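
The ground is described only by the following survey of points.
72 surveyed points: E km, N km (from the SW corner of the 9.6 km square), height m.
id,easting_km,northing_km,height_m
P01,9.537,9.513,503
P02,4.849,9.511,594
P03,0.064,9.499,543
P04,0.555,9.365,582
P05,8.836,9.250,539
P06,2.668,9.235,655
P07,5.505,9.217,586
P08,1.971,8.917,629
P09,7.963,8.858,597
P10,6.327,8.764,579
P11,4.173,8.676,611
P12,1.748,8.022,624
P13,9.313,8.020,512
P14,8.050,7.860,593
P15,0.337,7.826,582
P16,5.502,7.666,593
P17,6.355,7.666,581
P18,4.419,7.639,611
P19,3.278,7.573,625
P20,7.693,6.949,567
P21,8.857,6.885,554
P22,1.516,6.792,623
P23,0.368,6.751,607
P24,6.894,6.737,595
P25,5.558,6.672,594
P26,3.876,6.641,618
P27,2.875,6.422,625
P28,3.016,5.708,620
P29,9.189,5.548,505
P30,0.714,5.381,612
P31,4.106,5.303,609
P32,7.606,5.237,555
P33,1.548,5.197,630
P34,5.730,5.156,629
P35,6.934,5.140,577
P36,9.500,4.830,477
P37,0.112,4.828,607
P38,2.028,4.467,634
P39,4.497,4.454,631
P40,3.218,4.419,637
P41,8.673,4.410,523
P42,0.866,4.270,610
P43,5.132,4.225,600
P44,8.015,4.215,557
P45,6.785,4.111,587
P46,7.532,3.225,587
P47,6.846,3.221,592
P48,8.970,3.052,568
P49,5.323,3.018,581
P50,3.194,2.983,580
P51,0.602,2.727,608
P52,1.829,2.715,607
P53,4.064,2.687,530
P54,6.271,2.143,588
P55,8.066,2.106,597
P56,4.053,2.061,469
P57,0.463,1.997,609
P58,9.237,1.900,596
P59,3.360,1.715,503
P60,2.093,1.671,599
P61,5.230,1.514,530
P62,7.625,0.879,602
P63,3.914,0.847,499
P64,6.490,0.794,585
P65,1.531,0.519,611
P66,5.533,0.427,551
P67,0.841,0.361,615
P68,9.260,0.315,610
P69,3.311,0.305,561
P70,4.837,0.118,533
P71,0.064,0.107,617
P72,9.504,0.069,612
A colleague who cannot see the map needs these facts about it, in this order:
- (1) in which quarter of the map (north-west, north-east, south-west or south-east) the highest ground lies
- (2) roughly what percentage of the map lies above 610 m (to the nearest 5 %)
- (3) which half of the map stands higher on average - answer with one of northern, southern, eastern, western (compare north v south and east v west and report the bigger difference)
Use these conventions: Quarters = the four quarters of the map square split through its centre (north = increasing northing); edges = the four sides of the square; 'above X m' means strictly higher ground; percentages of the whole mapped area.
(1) The highest ground is in the north-west quarter.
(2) About 30 % of the map lies above 610 m.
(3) On average the western half of the map is the higher ground.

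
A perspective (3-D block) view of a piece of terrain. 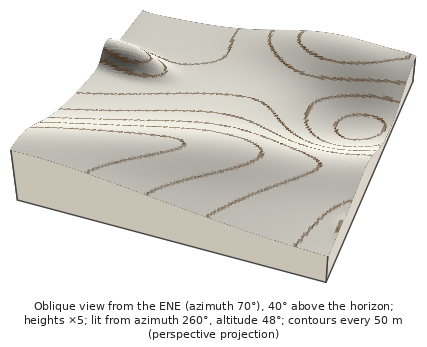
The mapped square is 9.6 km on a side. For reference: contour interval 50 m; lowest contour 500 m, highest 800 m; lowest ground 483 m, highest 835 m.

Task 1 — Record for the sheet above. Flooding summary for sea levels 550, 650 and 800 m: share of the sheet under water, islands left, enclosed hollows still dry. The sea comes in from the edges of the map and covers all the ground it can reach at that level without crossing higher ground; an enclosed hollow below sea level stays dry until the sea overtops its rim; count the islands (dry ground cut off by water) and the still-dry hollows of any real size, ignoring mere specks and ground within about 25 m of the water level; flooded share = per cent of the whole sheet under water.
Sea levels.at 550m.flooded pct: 15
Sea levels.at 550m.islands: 0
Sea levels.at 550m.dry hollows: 0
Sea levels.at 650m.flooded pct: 54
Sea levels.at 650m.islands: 0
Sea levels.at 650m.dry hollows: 0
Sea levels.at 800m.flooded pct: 93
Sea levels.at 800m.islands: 0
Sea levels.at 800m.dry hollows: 0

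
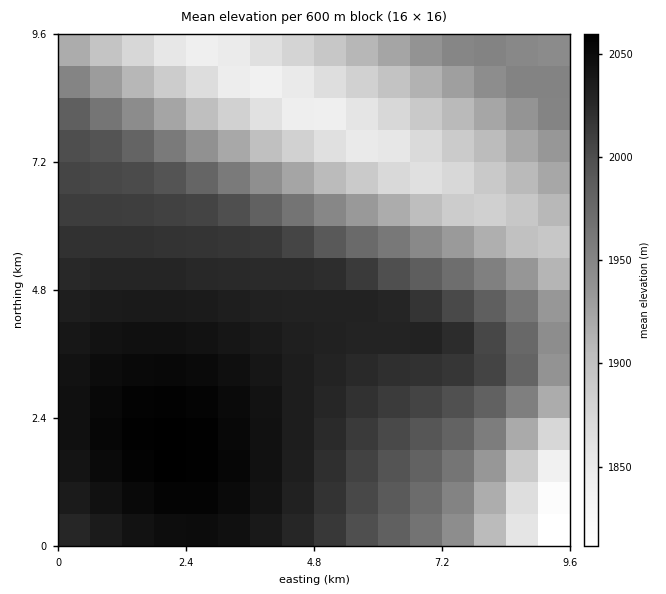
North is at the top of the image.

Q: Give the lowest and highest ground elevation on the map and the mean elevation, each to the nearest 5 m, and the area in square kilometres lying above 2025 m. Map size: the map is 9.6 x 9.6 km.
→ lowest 1795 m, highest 2060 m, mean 1975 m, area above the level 28.7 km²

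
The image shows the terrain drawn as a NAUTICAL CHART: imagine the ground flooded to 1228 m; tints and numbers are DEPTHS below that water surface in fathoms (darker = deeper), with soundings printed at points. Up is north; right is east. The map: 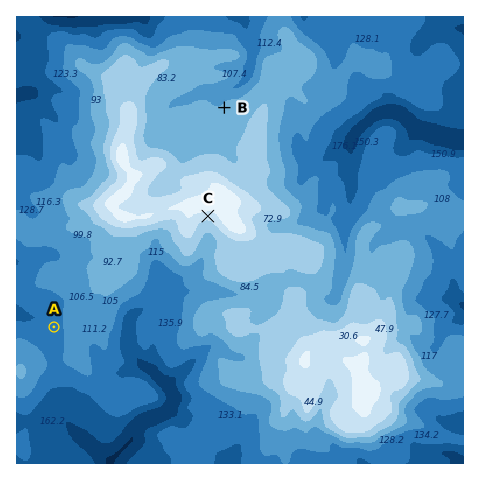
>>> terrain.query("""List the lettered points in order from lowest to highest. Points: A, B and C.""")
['A', 'B', 'C']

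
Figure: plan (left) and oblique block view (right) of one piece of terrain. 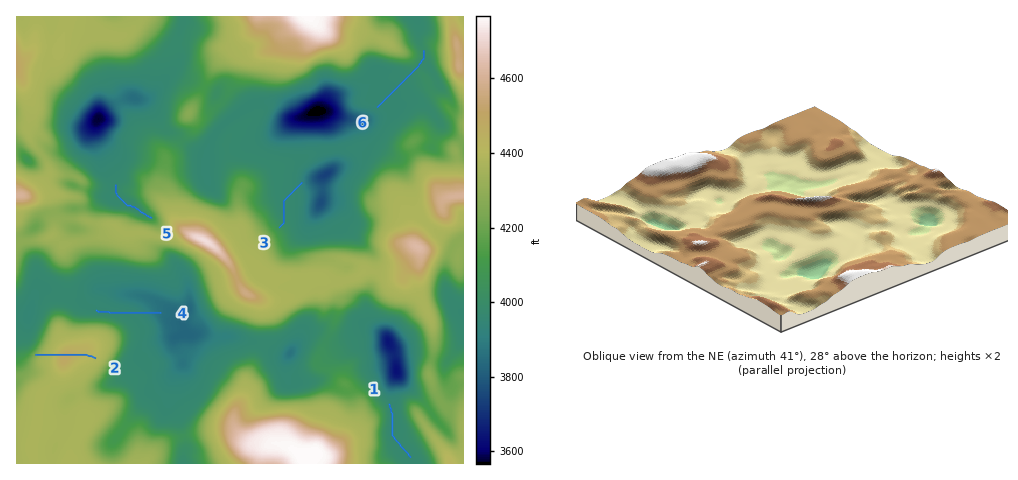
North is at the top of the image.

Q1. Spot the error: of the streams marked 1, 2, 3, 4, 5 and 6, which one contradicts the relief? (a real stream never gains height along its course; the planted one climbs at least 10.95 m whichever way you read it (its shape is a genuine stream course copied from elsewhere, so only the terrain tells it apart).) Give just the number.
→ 2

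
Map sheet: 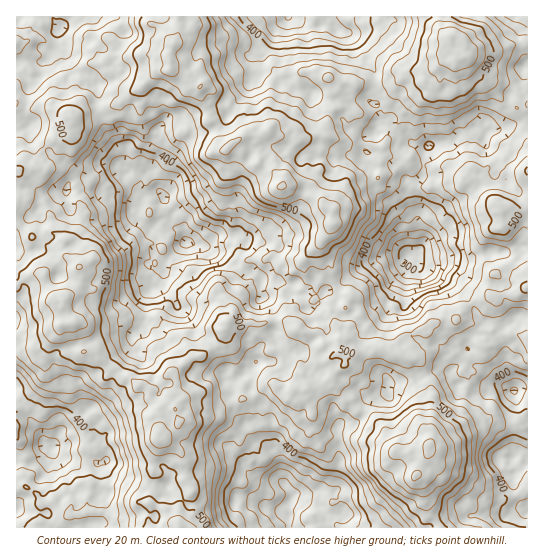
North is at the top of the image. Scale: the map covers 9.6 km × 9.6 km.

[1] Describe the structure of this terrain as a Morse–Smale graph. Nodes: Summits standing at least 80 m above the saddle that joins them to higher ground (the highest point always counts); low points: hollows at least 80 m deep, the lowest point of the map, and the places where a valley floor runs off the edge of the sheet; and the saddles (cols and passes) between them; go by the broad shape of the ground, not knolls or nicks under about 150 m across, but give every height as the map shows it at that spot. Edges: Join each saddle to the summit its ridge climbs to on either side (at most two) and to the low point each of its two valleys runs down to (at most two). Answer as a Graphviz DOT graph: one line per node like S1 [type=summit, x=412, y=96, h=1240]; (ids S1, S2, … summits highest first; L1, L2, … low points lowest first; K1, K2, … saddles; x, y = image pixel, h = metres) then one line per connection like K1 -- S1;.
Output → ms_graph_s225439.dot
graph terrain {
  S1 [type=summit, x=429, y=446, h=586];
  S2 [type=summit, x=281, y=187, h=562];
  S3 [type=summit, x=463, y=57, h=559];
  S4 [type=summit, x=74, y=323, h=557];
  L1 [type=low, x=407, y=257, h=283];
  L2 [type=low, x=291, y=499, h=308];
  L3 [type=low, x=185, y=242, h=312];
  L4 [type=low, x=287, y=18, h=317];
  L5 [type=low, x=51, y=449, h=327];
  L6 [type=low, x=514, y=390, h=357];
  K1 [type=saddle, x=183, y=501, h=500];
  K2 [type=saddle, x=365, y=351, h=486];
  K3 [type=saddle, x=275, y=321, h=472];
  K4 [type=saddle, x=98, y=113, h=471];
  K5 [type=saddle, x=421, y=375, h=469];
  K6 [type=saddle, x=338, y=287, h=463];
  K7 [type=saddle, x=471, y=303, h=462];
  K8 [type=saddle, x=374, y=82, h=451];
  K9 [type=saddle, x=423, y=166, h=420];
  K1 -- S4;
  K1 -- L2;
  K1 -- L5;
  K2 -- S2;
  K2 -- L1;
  K2 -- L2;
  K3 -- S2;
  K3 -- S4;
  K3 -- L2;
  K3 -- L3;
  K4 -- S2;
  K4 -- S4;
  K4 -- L3;
  K5 -- S1;
  K5 -- S2;
  K5 -- L2;
  K5 -- L6;
  K6 -- S2;
  K6 -- L1;
  K6 -- L3;
  K7 -- S1;
  K7 -- S2;
  K7 -- L1;
  K7 -- L6;
  K8 -- S2;
  K8 -- S3;
  K8 -- L1;
  K8 -- L4;
  K9 -- S1;
  K9 -- S2;
  K9 -- L1;
}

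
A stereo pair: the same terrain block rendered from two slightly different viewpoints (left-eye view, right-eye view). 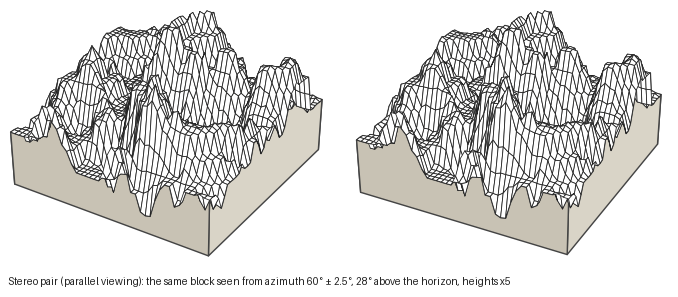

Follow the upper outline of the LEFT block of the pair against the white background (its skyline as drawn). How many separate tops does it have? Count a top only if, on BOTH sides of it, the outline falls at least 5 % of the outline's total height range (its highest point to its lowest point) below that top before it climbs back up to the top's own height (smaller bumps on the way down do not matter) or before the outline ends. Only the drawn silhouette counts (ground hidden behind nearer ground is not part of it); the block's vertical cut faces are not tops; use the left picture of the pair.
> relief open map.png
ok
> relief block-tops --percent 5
4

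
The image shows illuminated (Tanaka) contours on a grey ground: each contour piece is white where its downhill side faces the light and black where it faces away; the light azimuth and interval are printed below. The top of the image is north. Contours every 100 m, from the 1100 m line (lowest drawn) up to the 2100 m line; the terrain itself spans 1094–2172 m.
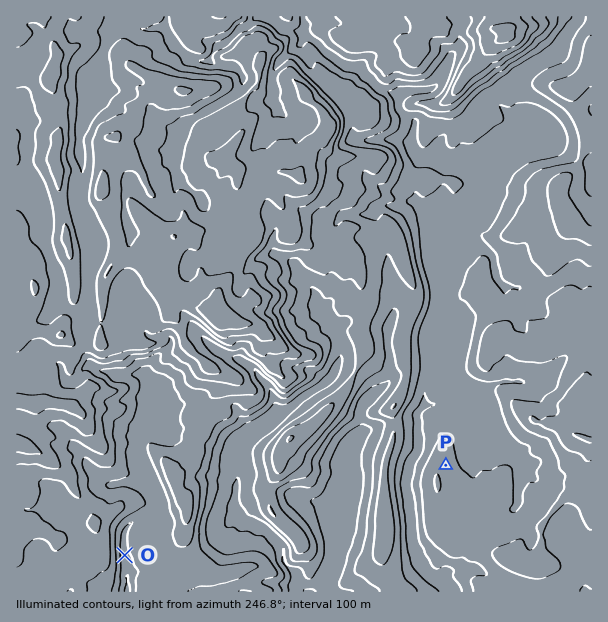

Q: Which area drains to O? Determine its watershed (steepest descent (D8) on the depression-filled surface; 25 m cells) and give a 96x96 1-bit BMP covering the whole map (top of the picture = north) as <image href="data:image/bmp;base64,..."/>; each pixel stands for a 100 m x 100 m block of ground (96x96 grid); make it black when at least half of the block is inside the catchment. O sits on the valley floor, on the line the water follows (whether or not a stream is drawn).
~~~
<image width="96" height="96" href="data:image/bmp;base64,Qk2+BAAAAAAAAD4AAAAoAAAAYAAAAGAAAAABAAEAAAAAAIAEAAATCwAAEwsAAAIAAAAAAAAA////AAAAAAAAAAAAAAAAAAAAAAAAAAAAAAAAAAAAAAAAAAAAAAAAAAAAAAAAAAAAAAAAAAAAAAAAAAAAAAAAAAAAAAAAAAAAAAAAAAAAAAAAAeAAAAAAAAAAAAAAA/PAAAAAAAAAAAAAB//gAAAAAAAAAAAAB//wAAAAAAAAAAAAB//wAAAAAAAAAAAAB//wAAAAAAAAAAAAB//4AAAAAAAAAAAAD//4AAAAAAAAAAAAH//wAAAAAAAAAAAAH//wAAAAAAAAAAAAP//gAAAAAAAAAAAAP//gAAAAAAAAAAAAf//AAAAAAAAAAAAAf//AAAAAAAAAAAAA///AAAAAAAAAAAAD///wAAAAAAAAAAAH///4AAAAAAAAAAAf///8AAAAAAAAAAD////8AAAAAAAAAAD////8AAAAAAAAAAD////+AAAAAAAAAAD////+AAAAAAAAAAD////+AAAAAAAAAAD/////AAAAAAAAAAD/////AAAAAAAAAAD/////gAAAAAAAAAD/////gAAAAAAAAAD/////wAAAAAAAAAD/////wAAAAAAAAAD/////wAAAAAAAAAD/////wAAAAAAAAAD/////AAAAAAAAAAD////+AAAAAAAAAAD////8AAAAAAAAAAD////4AAAAAAAAAAD/g//wAAAAAAAAAAB/A//wAAAAAAAAAAAQA//gAAAAAAAAAAAAA//gAAAAAAAAAAAAA//gAAAAAAAAAAAAA//AAAAAAAAAAAAAA/+AAAAAAAAAAAAAA/+AAAAAAAAAAAAAA/8AAAAAAAAAAAAAA/8AAAAAAAAAAAAAA/4AAAAAAAAAAAAAAfwAAAAAAAAAAAAAAfwAAAAAAAAAAAAAAPgAAAAAAAAAAAAAAAAAAAAAAAAAAAAAAAAAAAAAAAAAAAAAAAAAAAAAAAAAAAAAAAAAAAAAAAAAAAAAAAAAAAAAAAAAAAAAAAAAAAAAAAAAAAAAAAAAAAAAAAAAAAAAAAAAAAAAAAAAAAAAAAAAAAAAAAAAAAAAAAAAAAAAAAAAAAAAAAAAAAAAAAAAAAAAAAAAAAAAAAAAAAAAAAAAAAAAAAAAAAAAAAAAAAAAAAAAAAAAAAAAAAAAAAAAAAAAAAAAAAAAAAAAAAAAAAAAAAAAAAAAAAAAAAAAAAAAAAAAAAAAAAAAAAAAAAAAAAAAAAAAAAAAAAAAAAAAAAAAAAAAAAAAAAAAAAAAAAAAAAAAAAAAAAAAAAAAAAAAAAAAAAAAAAAAAAAAAAAAAAAAAAAAAAAAAAAAAAAAAAAAAAAAAAAAAAAAAAAAAAAAAAAAAAAAAAAAAAAAAAAAAAAAAAAAAAAAAAAAAAAAAAAAAAAAAAAAAAAAAAAAAAAAAAAAAAAAAAAAAAAAAAAAAAAAAAAAAAAAAAAAAAAAAAAAAAAAAAAAAAAAAAAAAAAAAAAAAAAAAAAAAAAAAAAAAAAAAAAAAAAAAAAAAAAAAAAAAAAAAAAAAAAAAAAAAAAAAAAAAAAAAAAAAAAAAAAAAAAAAAAAAAAAAAA="/>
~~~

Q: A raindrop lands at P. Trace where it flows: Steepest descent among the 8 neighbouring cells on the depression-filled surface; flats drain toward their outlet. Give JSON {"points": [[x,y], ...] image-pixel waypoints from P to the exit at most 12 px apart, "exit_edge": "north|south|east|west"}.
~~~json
{"points": [[446, 465], [458, 464], [470, 452], [470, 440], [470, 428], [468, 416], [465, 404], [453, 401], [441, 402], [429, 405], [417, 413], [417, 425], [419, 437], [419, 449], [411, 461], [408, 473], [407, 485], [408, 497], [410, 509], [411, 521], [411, 533], [414, 545], [417, 557], [426, 569], [435, 579], [447, 587], [450, 591]], "exit_edge": "south"}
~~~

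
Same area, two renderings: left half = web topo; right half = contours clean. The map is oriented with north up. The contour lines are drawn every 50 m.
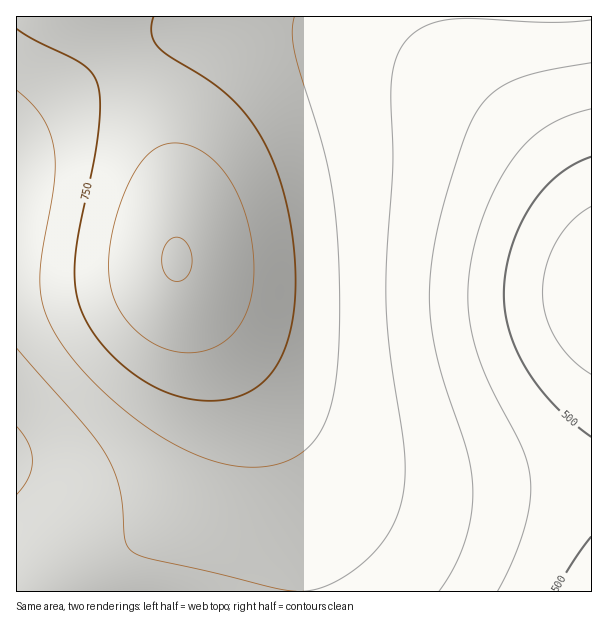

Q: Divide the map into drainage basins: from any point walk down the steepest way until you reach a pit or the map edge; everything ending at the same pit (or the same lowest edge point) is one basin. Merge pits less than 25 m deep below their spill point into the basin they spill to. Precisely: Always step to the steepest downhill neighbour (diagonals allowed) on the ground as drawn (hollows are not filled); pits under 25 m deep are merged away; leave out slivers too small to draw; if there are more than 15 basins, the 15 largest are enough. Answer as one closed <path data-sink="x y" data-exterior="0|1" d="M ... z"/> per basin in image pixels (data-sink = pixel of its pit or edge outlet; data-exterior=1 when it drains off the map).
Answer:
<path data-sink="591 291" data-exterior="1" d="M591 16l-574 0-1 266 38 1 68-6 40-7 14-8 8 22 15 22 75 98 38 41 29 21 30 14 40 7 63 0 117-6z"/><path data-sink="17 459" data-exterior="1" d="M176 262l-14 8-40 7-44 5-62 2 1 308 283-1-2-37-4-33-11-48-11-33-31-65-57-90z"/><path data-sink="591 591" data-exterior="1" d="M200 307l0 5 47 74 25 54 18 64 8 50 2 38 292-1-1-110-117 6-63 0-22-3-30-9-18-9-20-14-29-27-42-51z"/>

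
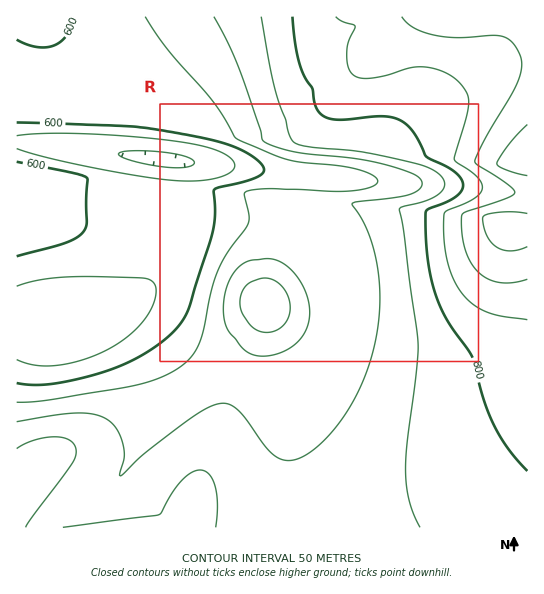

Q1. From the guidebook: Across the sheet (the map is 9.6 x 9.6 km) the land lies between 490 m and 990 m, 710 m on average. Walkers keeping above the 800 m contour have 17.1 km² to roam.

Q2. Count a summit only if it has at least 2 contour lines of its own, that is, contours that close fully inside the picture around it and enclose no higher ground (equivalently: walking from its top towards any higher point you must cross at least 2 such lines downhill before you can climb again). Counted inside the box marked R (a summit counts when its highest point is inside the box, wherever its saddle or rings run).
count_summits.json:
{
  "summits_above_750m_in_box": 1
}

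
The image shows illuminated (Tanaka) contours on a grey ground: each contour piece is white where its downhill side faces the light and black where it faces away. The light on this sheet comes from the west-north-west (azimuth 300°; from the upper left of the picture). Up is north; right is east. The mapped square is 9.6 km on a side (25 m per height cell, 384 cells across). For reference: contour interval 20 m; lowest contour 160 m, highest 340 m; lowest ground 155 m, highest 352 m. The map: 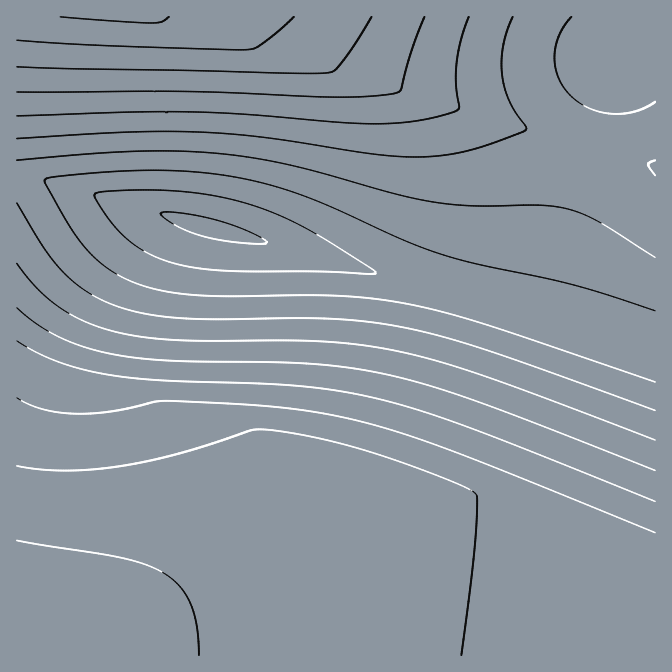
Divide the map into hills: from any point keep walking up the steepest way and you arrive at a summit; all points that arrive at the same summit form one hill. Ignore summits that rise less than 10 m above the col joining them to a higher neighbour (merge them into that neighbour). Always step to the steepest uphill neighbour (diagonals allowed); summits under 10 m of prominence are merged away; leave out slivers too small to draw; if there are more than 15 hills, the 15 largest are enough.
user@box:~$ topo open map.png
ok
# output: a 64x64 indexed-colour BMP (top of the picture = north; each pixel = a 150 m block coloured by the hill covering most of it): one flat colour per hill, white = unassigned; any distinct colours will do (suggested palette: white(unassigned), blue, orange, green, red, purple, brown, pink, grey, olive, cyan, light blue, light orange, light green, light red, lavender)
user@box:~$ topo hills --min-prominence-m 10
<image width="64" height="64" href="data:image/bmp;base64,Qk12CAAAAAAAAHYAAAAoAAAAQAAAAEAAAAABAAQAAAAAAAAIAAATCwAAEwsAABAAAAAAAAAA////ALR3HwAOf/8ALKAsACgn1gC9Z5QAS1aMAMJ34wB/f38AIr28AM++FwDox64AeLv/AIrfmACWmP8A1bDFABERERERERERERERERERERERERERERERERERERERERERERERERERERERERERERERERERERERERERERERERERERERERERERERERERERERERERERERERERERERERERERERERERERERERERERERERERERERERERERERERERERERERERERERERERERERERERERERERERERERERERERERERERERERERERERERERERERERERERERERERERERERERERERERERERERERERERERERERERERERERERERERERERERERERERERERERERERERERERERERERERERERERERERERERERERERERERERERERERERERERERERERERERERERERERERERERERERERERERERERERERERERERERERERERERERERERERERERERERERERERERERERERERERERERERERERERERERERERERERERERERERERERERERERERERERERERERERERERERERERERERERERERERERERERERERERERERERERERERERERERERERERERERERERERERERERERERERERERERERERERERERERERERERERERERERERERERERERERERERERERERERERERERERERERERERERERERERERERERERERERERERERERERERERERERERERERERERERERERERERERERERERERERERERERERERERERERERERERERERERERERERERERERERERERERERERERERERERERERERERERERERERERERERERERERERERERERERERERERERERERERERERERERERERERERERERERERERERERERERERERERERERERERERERERERERERERERERERERERERERERERERERERERERERERERERERERERERERERERERERERERERERERERERERERERERERERERERERERERERERERERERERERERERERERERERERERERERERERERERERERERERERERERERERERERERERERERERERERERERERERERERERERERERERERERERERERERERERERERERERERERERERERERERERERERERERERERERERERERERERERERERERERERERERERERERERERERERERERERERERERERERERERERERERERERERERERERERERERERERERERERERERERERERERERERERERERERERERERERERERERERERERERERERERERERERERERERERERERERERERERESERERERERERERERERERERERERERERERERERERERERIiIRERERERERERERERERERERERERERERERERERERIiIiIhEREREREREREREREREREREREREREREREREREiIiIiIiEREREREREREREREREREREREREREREREREiIiIiIiIiIRERERERERERERERERERERERERERERESIiIiIiIiIiIhERERERERERERERERERERERERERESIiIiIiIiIiIiIiERERERERERERERERERERERERERIiIiIiIiIiIiIiIiIRERERERERERERERERERERERIiIiIiIiIiIiIiIiIiIhEREREREREREREREREREREiIiIiIiIiIiIiIiIiIiIiEREREREREREREREREREiIiIiIiIiIiIiIiIiIiIiIiIRERERERERERERERESIiIiIiIiIiIiIiIiIiIiIiIiIhERERERERERERESIiIiIiIiIiIiIiIiIiIiIiIiIiIiERERERERERESIiIiIiIiIiIiIiIiIiIiIiIiIiIiIiIRERERERERIiIiIiIiIiIiIiIiIiIiIiIiIiIiIiIiIhERERERIiIiIiIiIiIiIiIiIiIiIiIiIiIiIiIiIiIiERERIiIiIiIiIiIiIiIiIiIiIiIiIiIiIiIiIiIiIiIREiIiIiIiIiIiIiIiIiIiIiIiIiIiIiIiIiIiIiIiIiIiIiIiIiIiIiIiIiIiIiIiIiIiIiIiIiIiIiIiIiIiIiIiIiIiIiIiIiIiIiIiIiIiIiIiIiIiIiIiIiIiIiIiIiIiIiIiIiIiIiIiIiIiIiIiIiIiIiIiIiIiIiIiIiIiIiIiIiIiIiIiIiIiIiIiIiIiIiIiIiIiIiIiIiIiIiIiIiIiIiIiIiIiIiIiIiIiIiIiIiIiIiIiIiIiIiIiIiIiIiIiIiIiIiIiIiIiIiIiIiIiIiIiIiIiIiIiIiIiIiIiIiIiIiIiIiIiIiIiIiIiIiIiIiIiIiIiIiIiIiIiIiIiIiIiIiIiIiIiIiIiIiIiIiIiIiIiIiIiIiIiIiIiIiIiIiIiIiIiIiIiIiIiIiIiIiIiIiIiIiIiIiIiIiIiIiIiIiIiIiIiIiIiIiIiIiIiIiIiIiIiIiIiIiIiIiIiIiIiIiIiIiIiIiIiIiIiIiIiIiIiIiIiIiIiIiIiIiIiIiIiIiIiIiIiIiIiIiIiIiIiIiIiIiIiIiIiIiIiIiIiIiIiIiIiIiIiIiIiIiIiIiIiIiIiIiIiIiIiIiIiIiIiIiIiIiIiIiIiIiIiIiIiIiIiIiIiIiIiIiIiIiIiIiIiIiIiIiIiIiIiIiIiIiIiIiIiIiIiIiIiIiIiIiIiIiIiIiIiIiIiIiIiIiIiIiIiIiIiIiIi"/>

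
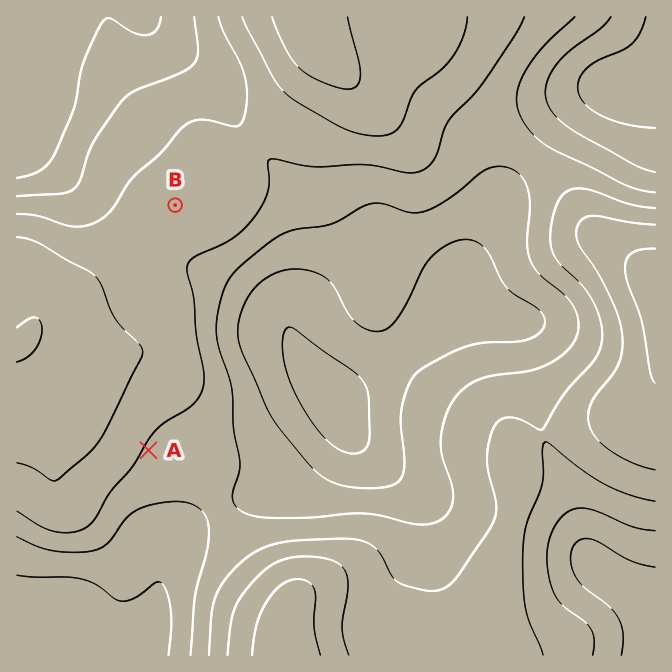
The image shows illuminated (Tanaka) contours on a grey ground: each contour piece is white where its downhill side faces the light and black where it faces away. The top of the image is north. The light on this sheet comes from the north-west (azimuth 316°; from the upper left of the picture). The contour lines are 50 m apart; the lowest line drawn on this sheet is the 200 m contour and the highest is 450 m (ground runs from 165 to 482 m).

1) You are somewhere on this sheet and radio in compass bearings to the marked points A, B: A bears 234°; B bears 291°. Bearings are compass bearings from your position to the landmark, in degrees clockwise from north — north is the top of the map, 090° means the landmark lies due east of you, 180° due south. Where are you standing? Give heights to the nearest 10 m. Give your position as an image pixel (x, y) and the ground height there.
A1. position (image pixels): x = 378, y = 283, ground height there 270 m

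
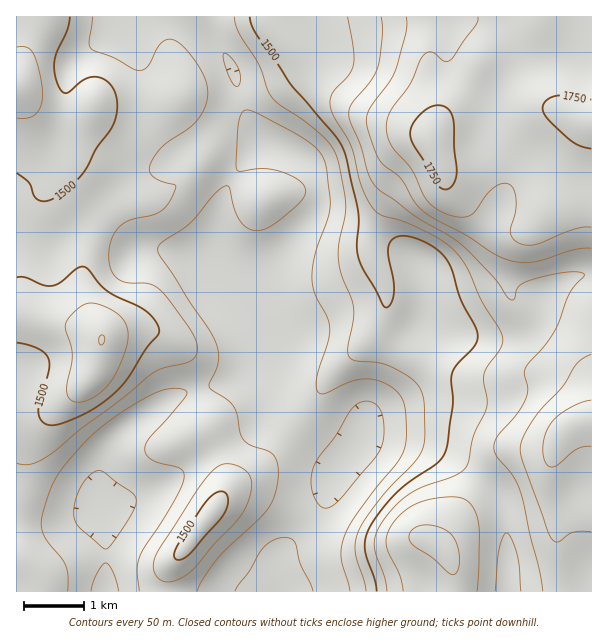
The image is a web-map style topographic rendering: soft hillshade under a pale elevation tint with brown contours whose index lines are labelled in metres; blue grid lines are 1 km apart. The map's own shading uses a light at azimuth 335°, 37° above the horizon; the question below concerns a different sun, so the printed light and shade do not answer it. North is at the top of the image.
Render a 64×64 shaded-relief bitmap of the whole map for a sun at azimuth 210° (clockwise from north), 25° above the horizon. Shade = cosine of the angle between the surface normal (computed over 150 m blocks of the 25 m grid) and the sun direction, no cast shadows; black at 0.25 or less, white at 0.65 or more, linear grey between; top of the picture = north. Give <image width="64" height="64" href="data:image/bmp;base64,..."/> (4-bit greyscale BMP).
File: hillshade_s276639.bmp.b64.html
<image width="64" height="64" href="data:image/bmp;base64,Qk12CAAAAAAAAHYAAAAoAAAAQAAAAEAAAAABAAQAAAAAAAAIAAATCwAAEwsAABAAAAAAAAAAAAAAABEREQAiIiIAMzMzAERERABVVVUAZmZmAHd3dwCIiIgAmZmZAKqqqgC7u7sAzMzMAN3d3QDu7u4A////AHd2VEVniZqqmYdmZndmZ3iIiZq8y5iImYZERWiZmHdmd2VERWeJmqqqmHZnd2ZneIiJm83bqImZdkRFaJmZd2d2VENFZ4iZmqqod3d3ZmeIiImr3dypmZl1Q0VomqmHd2VDM0VWeIiImZh3d3dmd4iIiKvd3KqqmGVDRXiqqYd3VDIjRFZ3d3Z3iHeIh3d3iHd4m8zLqpmHVDNFeauph3hEMjNFVmdmZmZneIiId3iHdmeJqqqZh2ZUREV5q6l3iFQzNEVmZmZmVWZ4iIiIiId2Z3iIiHdmVURERXmrqHeIVURFVmZmZmZmZneIiIiId2ZmZmZWVVVERDNFebuYd4hmVVVmZmdmZmZmZ3d3d3d2ZmZmVEREQ0RDM0V5u5h3d2ZlVWZnd3d3ZmZmZVZmdmZmZmZUQzMzMzMzRYq7mHd3dmVWZnd3d3d3ZlVUVVZmVVVmZlVDIiIiIzNGm8uod3d2ZmZmd3eIiId2VUREVVVVVmZmZUMiESIjNGisy6h3d3d2Znd3eImZmIdlQzNEVVVmZmZlVDIiIjRWebzLqHd3d3d3d3eImaqZmHZDMzRFVWZmZmZVRDM0RWeazLqYd3iIiId3d4iZmZmZh1MiM0VWZnZmZmZVVVVneKq7qZh3iIiIiId3iIiImZmHZDI0RWZ3d2ZmZ3d2d3eJmZmZiHeIiZmYiIiHd3d4iIdkMzRVZnd3Zmd3iIiIiIiIeIiHd4iImZmZiId2Zmd3dlRERVZnd3dmd3iZmYiId3Zmd3d3iIiJmaqZmHZmZmZlVERWZmd3d2Z3iJmZiId3ZlZmZmd3eIiaq6qZiHZmZVRERVZmZ3d3d3eJmZmId3dmZmZVVWZ3eJq7uqqZh3ZlRDNFVmZnd3d3iJqqmYiIh3d2ZlRERHd4mquqmZmYh2ZUM0VWZmd4iIiZq7qpiIiIiId2ZUREZ3eJmZmImZmYh2VERVZmZ3iImau8y6mYiIiIiIdmVUR3d4iIh3d4iZmZhlVVZmZneImavMzLqYiIiIiIh3dmVXd3iIh3ZmeJqqmHZVZmZmd3iaq8y7qYd3d3d3d3d3Zmd4iIiHdmZnmamHZVVmZmd3d4mqu6mHdmZmZmZmZndmaImZmYh2VWeJmGVERWZmZ3d3iJmZmHZVVVVmZmZmZmZpmaqpiHZUVnh2QyNFZmZ3d3eIiIh3ZVVmZnd3d2ZmZmmZmZmHZDNGZlMhI0VmZ3d3iIiIiHZVVneIiZmHdmZmaIiIh3ZDIkVUMQEjVmZnd4iJiIiHdlVniJmquph3Z3Znd2ZmZDERNEMQATRWZnd3iJmZiIh2ZneJmru6l3Z3d3ZlVVVTEAEjMhASRWZmd3iJmZmYiHZWeImru7mHZnd3ZVRFVUIAASIhESNWZmd3eImZmZmYdVZ4iau7qHZmd3ZlREVVQgABIiESNFZmd3d4iJmZqphlVniJq7qYdnd3dlVVVVVDERIzIiNFZmd3d3eIiZmql1RGeImrupiImYh2ZVVVZUMiIzMyM1Zmd3d3d4iImqqXVEZ4mrzLqqqqqYh2VWZlVDNERDNFVmd3d3d3d4iaqYZEV4m83dzMzLuqqZZmZmZURFVlVVZnd3iIh3d3eJmZdVV4rN7+3MzLu6qrtmZmZlVVZ3d3d3d3iJmId3d4iZh2Z5ve//7buqqpqqu3d3dmZVZ4iIiIh3eJmZiHd3eIiHeKzv///bqZiIiZmqd3d3ZmZniZmYiHeJmqmIh3d4iJmazv///rmHd3eIiJl3d3d2ZmeImYiHd4mamYiId3iZqrzf///rmHd3d3d3iHd3d3dmZ3iHd3d3iZmYh3d3iJu8zN7//bl3d3d3d3d3d3d3d2ZmZmZnd3eIiHdmZ3eJvNzLze7bl3d3d3dmZnd3d3d3dmZmZmZ3d3h3ZVVVZ4rN3Lu83Ll2Znd3d2Zmd3d3d3d3ZmZlZmd3d3ZUQ0RWi83cu7zMqHZmd3d3Z3d3d3d3d3ZmZmZmZmd2ZUQzNFeb3dy7zcuXZVZnd3d3d3d3d3d3ZmZmZmZmZmZlRDRFaKzdzLzNyoZUVWd3d3eIiId3d3dmZmZndmZmVVVUVWeKze7cvMy6hlRVZnd3iIiZiHd3d3dmZnd3dmVVVVZnibzv/ty7u6h2VFVmd4iJmZmId3d4d3ZmZ3d3ZVVWZ4mrzv/+y6qph2VVVmd4iJmZmZiHd4iHZmZniIdmVVZ4q83e/+26mYh2ZVVWZ3iJmZmImXZniIdlVneIh3ZVZ4q8zd7typiIdmZVRFZneIiYh3aYdVZ4dlVWd4iHZlVnm8zMzLqYd3ZmZVREVmd3iId2VIdURXdlREVnd3ZlVWebzLu6mHZmZmZVRERWZ3d3ZlRDdkM1ZlMzRWZ3ZlRFaJq7qph2VVVVZmVERWZ3dmZVQzNUMjRUMiJFZmZlQzRomqqZh2ZVVmZmZVRWZ3dmZVRDREMiNEQiI0VmZlQzNXmrupiHZmZmZ3d2VVZ3dmZlVURFMzNFVDI0VmZmUzNGiru6mHdnd3d3d3ZVZ3dmZmZmVVVERFVVREVWZ2VDM1erzLqHd3d4iIiHdlZndmZmd3ZmZlVVZmVVVmZ2ZUQ0abzcqYdnd4iIiId2VmZmVmd4d2ZmZmZmZmZmZ3ZlVEV6zMuYdmd3iIiIh3ZmZmZWZ4h3ZmZmZmVVZmZ3d2ZVVoq8uYd2Z3iIiIiId2ZmZmZniHdmZnd2ZVVWZnd3ZmZniruph2ZneIiIiIiHZmdmZneIdmZm"/>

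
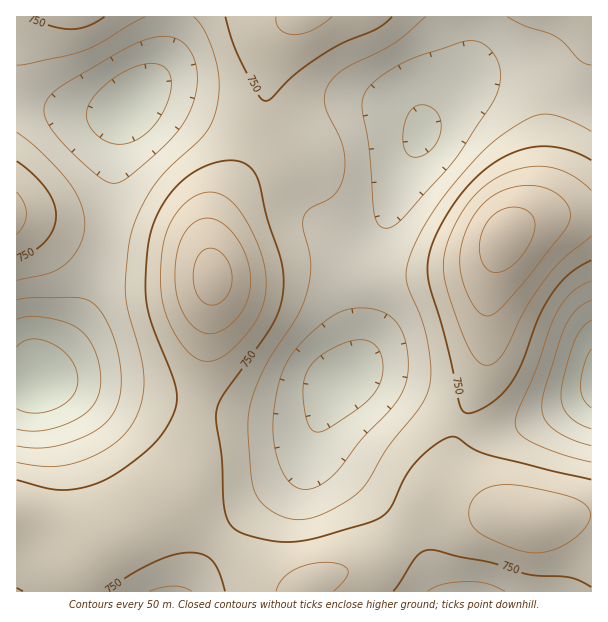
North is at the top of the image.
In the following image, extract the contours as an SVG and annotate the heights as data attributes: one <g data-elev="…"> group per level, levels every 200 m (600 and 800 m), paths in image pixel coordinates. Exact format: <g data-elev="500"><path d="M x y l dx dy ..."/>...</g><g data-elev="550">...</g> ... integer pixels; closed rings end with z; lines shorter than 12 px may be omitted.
<g data-elev="600"><path d="M314 431l-4-3-3-6-4-24 1-17 5-13 12-13 21-11 17-4 7 0 6 3 8 9 3 13-2 15-6 12-13 14-30 20-11 6z"/><path d="M591 429l-13-6-9-7-6-9-2-12 3-20 10-33 7-13 10-9"/><path d="M17 319l12-3 16 1 20 5 14 7 9 9 6 12 5 15 2 15-2 12-4 10-7 9-10 7-16 8-17 4-15 1-13-2"/><path d="M411 157l-5-5-3-8 0-10 2-12 3-8 5-6 6-3 7 0 8 4 5 7 2 9-1 10-5 10-7 8-9 4z"/><path d="M117 144l-15-5-11-11-5-12 1-6 3-8 7-9 9-9 22-14 21-6 7 0 7 2 7 8 1 12-3 15-7 15-9 12-11 9-12 6z"/></g><g data-elev="800"><path d="M334 591l12-13 2-8-2-3-6-3-14-2-17 2-16 7-11 8-6 12"/><path d="M527 552l12 1 12-2 12-5 11-7 10-9 5-9 1-8-2-6-7-6-12-5-50-11-24 1-9 2-7 5-7 8-3 9 1 9 4 9 7 6 12 6 22 9z"/><path d="M201 360l9 1 9-3 11-7 12-11 10-13 8-13 4-12 2-14 0-15-3-15-6-16-9-19-9-14-9-9-9-6-9-2-9 1-9 4-9 7-9 9-6 11-5 12-4 27 0 31 7 26 7 13 8 13 9 10z"/><path d="M17 234l7-10 2-11-2-10-7-11"/><path d="M591 190l-14-11-16-9-16-3-18 0-20 6-16 8-15 13-13 16-9 17-7 18-3 15 0 13 4 21 14 39 9 20 8 9 4 3 6 0 6-3 5-4 7-12 19-38 19-29 18-20 28-23"/><path d="M276 17l1 7 4 6 6 3 7 2 9-2 9-3 20-13"/></g>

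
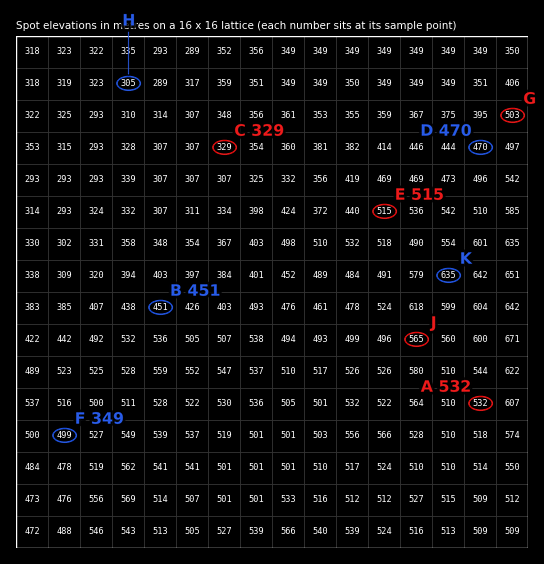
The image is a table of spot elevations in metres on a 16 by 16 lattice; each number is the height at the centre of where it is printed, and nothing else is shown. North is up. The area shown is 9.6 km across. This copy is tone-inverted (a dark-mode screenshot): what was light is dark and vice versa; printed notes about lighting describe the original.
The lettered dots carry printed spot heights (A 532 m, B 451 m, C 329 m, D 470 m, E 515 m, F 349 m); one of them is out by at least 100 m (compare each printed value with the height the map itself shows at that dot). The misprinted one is F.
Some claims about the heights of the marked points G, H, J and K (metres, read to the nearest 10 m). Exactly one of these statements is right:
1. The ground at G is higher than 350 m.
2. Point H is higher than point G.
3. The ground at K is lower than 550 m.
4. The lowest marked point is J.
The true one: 1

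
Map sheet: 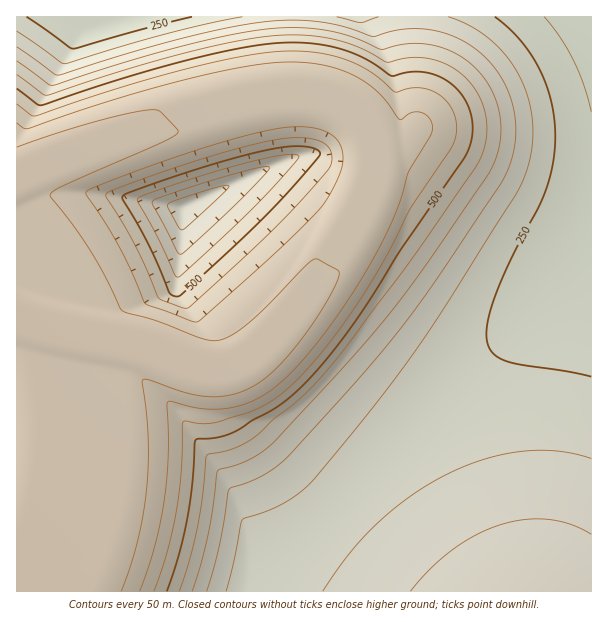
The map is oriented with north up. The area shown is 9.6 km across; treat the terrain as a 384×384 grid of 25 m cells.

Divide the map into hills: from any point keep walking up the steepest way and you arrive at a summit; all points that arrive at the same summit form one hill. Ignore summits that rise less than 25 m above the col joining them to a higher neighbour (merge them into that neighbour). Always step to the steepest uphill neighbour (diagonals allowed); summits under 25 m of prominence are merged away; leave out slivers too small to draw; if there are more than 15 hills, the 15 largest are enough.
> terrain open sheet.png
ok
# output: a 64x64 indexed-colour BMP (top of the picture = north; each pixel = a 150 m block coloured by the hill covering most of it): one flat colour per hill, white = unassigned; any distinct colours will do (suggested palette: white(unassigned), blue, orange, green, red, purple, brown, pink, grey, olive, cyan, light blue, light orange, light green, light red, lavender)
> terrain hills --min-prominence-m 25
<image width="64" height="64" href="data:image/bmp;base64,Qk12CAAAAAAAAHYAAAAoAAAAQAAAAEAAAAABAAQAAAAAAAAIAAATCwAAEwsAABAAAAAAAAAA////ALR3HwAOf/8ALKAsACgn1gC9Z5QAS1aMAMJ34wB/f38AIr28AM++FwDox64AeLv/AIrfmACWmP8A1bDFABEREREREREREREREREiIiIiIiIiIiIiIiIiIiIiIiIiERERERERERERERERESIiIiIiIiIiIiIiIiIiIiIiIiIRERERERERERERERERIiIiIiIiIiIiIiIiIiIiIiIiIhERERERERERERERERERIiIiIiIiIiIiIiIiIiIiIiIiERERERERERERERERERESIiIiIiIiIiIiIiIiIiIiIiIRERERERERERERERERERESIiIiIiIiIiIiIiIiIiIiIhEREREREREREREREREREREiIiIiIiIiIiIiIiIiIiIiERERERERERERERERERERERIiIiIiIiIiIiIiIiIiIiIRERERERERERERERERERERESIiIiIiIiIiIiIiIiIiIhEREREREREREREREREREREREiIiIiIiIiIiIiIiIiIiERERERERERERERERERERERERIiIiIiIiIiIiIiIiIiIRERERERERERERERERERERERESIiIiIiIiIiIiIiIiIhEREREREREREREREREREREREREiIiIiIiIiIiIiIiIiERERERERERERERERERERERERERIiIiIiIiIiIiIiIiIRERERERERERERERERERERERERESIiIiIiIiIiIiIiIhEREREREREREREREREREREREREREiIiIiIiIiIiIiIiERERERERERERERERERERERERERERIiIiIiIiIiIiIiIRERERERERERERERERERERERERERESIiIiIiIiIiIiIhEREREREREREREREREREREREREREREiIiIiIiIiIiIiERERERERERERERERERERERERERERERIiIiIiIiIiIiIRERERERERERERERERERERERERERERESIiIiIiIiIiIhEREREREREREREREREREREREREREREREiIiIiIiIiIiEREREREREREREREREREREREREREREREREiIiIiIiIiIRERERERERERERERERERERERERERERERERIiIiIiIiIhERERERERERERERERERERERERERERERERESIiIiIiIiEREREREREREREREREREREREREREREREREREiIiIiIiIRERERERERERERERERERERERERERERERERERIiIiIiIhERERERERERERERERERERERERERERERERERESIiIiIiEREREREREREREREREREREREREREREREREREREiIiIiIRERERERERERERERERERERERERERERERERERERIiIiIhERERERERERERERERERERERERERERERERERERESIiIiEREREREREREREREREREREREREREREREREREREREiIiIREREREREREREREREREREREREREREREREREREREREiIhERERERERERERERERERERERERERERERERERERERERIiERERERERERERERERERERERERERERERERERERERERESIREREREREREREREREREREREREREREREREREREREREREhERERERERERERERERERERERERERERERERERERERERERERERERERERERERERERERERERERERERERERERERERERERERERERERERERERERERERERERERERERERERERERERERERERERERERERERERERERERERERERERERERERERERERERERERERERERERERERERERERERERERERERERERERERERERERERERERERERERERERERERERERERERERERERERERERERERERERERERERERERERERERERERERERERERERERERERERERERERERERERERERERERERERERERERERERERERERERERERERERERERERERERERERERERERERERERERERERERERERERERERERERERERERERERERERERERERERERERERERERERERERERERERERERERERERERERERERERERERERERERERERERERERERERERERERERERERERERERERERERERERERERERERERERERERERERERERERERERERERERERERERERERERERERERERERERERERERERERERERERERERERERERERERERERERERERERERERERERERERERERERERERERERERERERERERERERERERERERERERERERERERERERERERERERERERERERERERERERERERERERERERERERERERERERERERERERERERERERERERERERERERERERERERERERERERERERERERERERERERERERERERERERERERERERERERERERERERERERERERERERERERERERERERERERERERERERERERERERERERERERERERERERERERERERERERERERERERERERERERERERERERERERERERERERERERERERERERERERERERERERERERERERERERERERERERERERERERERERERERERERERERERERERERERERERERERERERERERERERERERERERERERERERERERERERERERERERERERERERERERERERERERERERERERERERERERERERERERERERERERERERERERERERERERERERERERERERERERERERERERERERERERERERERERERERERERERERERERERERERER"/>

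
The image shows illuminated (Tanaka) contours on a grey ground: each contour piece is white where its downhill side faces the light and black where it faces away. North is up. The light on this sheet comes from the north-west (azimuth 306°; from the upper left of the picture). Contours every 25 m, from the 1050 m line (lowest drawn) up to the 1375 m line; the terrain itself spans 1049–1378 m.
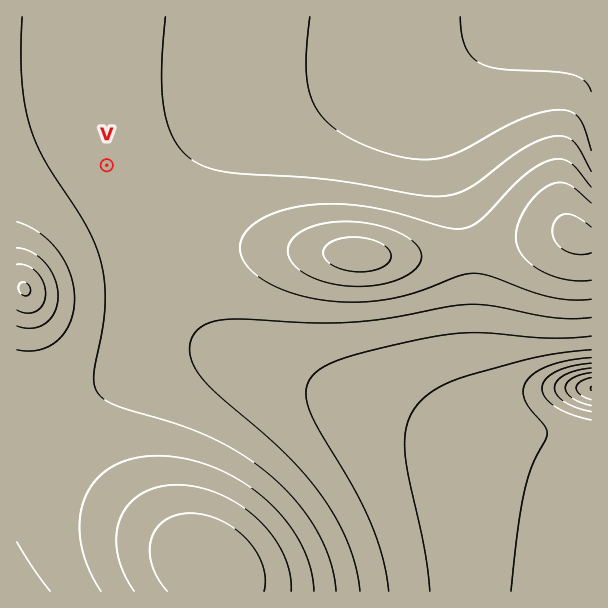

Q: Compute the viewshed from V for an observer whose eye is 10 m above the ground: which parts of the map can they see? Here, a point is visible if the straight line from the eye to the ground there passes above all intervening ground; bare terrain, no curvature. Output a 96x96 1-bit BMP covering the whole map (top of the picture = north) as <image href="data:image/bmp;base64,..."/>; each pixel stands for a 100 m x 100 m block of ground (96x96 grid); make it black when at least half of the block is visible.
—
<image width="96" height="96" href="data:image/bmp;base64,Qk2+BAAAAAAAAD4AAAAoAAAAYAAAAGAAAAABAAEAAAAAAIAEAAATCwAAEwsAAAIAAAAAAAAA////AAAAAAAAAAAAAAAAAAAAAAAAAAAAAAAAAAAAAAAAAAAAAAAAAAAAAAAAAAAAAAAAAAAAAAAAAAAAAAAAAAAAAAAAAAAAAAAAAAAAAAAAAAAH/gAAAAAAAAAAAAB///AAAAAAAAAAAAf///wAAAAAAAAAAB////+AAAAAAAAAAP/////AAAAAAAAAA//////wAAAAAAAAB//////4AAAAAAAAH//////+AAAAAAAAP//////+AAAAAAAAP//////+AAAAAAAAP//////8AAAAAAAAP//////4AAAAAAAAP//////wAAAAAAAAP//////gAAAAAAAAH//////gAAAAAAAAH//////AAAAAAAAAH/////+AAAAAAAAAD/////4AAAAAAAAAD/////wAAAAAAAAAD/////gAAAAAAAAAB/////AAAAAAAAAAB////+AAAAAAAAAAA////8AAAAAAAAAAA////wAAAAAAAAAAAf///gAAAAAAAAAAAf//+AAAAAAAAAAAAP//8AAAAAAAAAAAAP//wAAAAAAAAAAAAH//AAAAAAAAAAAAAD/+AAAAAAAAAAAAAB/wAAAAAAAAAAAAAA+AAAAAAAAAAAAAAAAAAAAAAAAAAAAAAAAAAAAAAAAAAAAAAAAAAAAAAAAAAAAAAAAAAAAAAAAAAAAAAAAAAAAAAAAAAAAAAAAAAAAAAAAAAAAAAAAAAAAAAAAAAAAAAAAAAAAAAAAAAAAAAAAAAAAAAAAAAAAAAAAAAAAAAAAAAAAD+AAAAAAAAAAAAAAP/gAAAAAAAAAAAAA//wAAAAAAAAAAAAB//4AAAAAAAAAAAAD//8AAP4AAAAAAAAD///j///8AAAAAAAD////////wAAAAAAD////////+AAAAAPD/////////gAAAA/D/////////wAAAD/j/////////wAAAP/j/////////wAAA//D/////////4AAD//D/////////4AAP//D/////////4AAf//D/////////4AB///D/////////4AD//+D/////////wAP//+D/////////wAf//+D/////////gA///+D/////////gB///+D/////////AD///+D/////////AH///+D////////+AP///+D////////8Af///+D////////8B////+D//////////////+D//////////////+D//////////////+D//////////////+D//////////////+D//////////////+D//////////////+D//////////////+D//////////////+D//////////////+D//////////////+D//////////////+D//////////////+D//////////////+D//////////////+D//////////////+D//////////////+D//////////////+D///////////////D///////////////D///////////////j///////////////w="/>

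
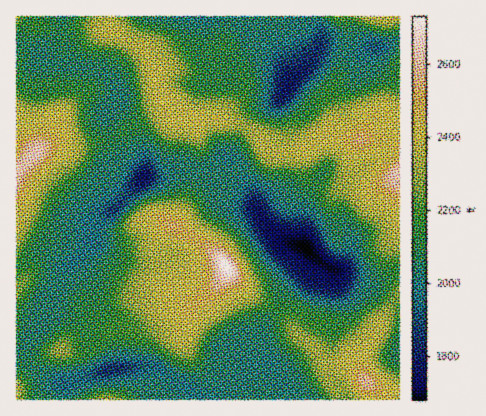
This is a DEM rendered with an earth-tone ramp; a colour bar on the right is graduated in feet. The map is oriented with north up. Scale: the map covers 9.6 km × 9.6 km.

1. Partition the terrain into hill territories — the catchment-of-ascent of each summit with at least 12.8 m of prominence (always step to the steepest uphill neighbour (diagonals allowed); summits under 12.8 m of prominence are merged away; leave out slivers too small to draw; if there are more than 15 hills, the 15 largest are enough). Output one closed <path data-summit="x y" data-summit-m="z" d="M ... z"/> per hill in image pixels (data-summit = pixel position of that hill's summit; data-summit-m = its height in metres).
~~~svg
<path data-summit="226 268" data-summit-m="832" d="M230 159l-8 1-7 10-1 10 2 6 4 8 10 7 20 6-20-2-14 2-14 15-20 28-28 14-16 0-18-4-24-16-4 0-27 26-9 14-4 8 3 16 5 6 14 7 8 7 4 8 1 12 13 23 50-5 30 17 22 17 92 0-3-6-15-16-5-10-11-5-2-3 5-32 15-22 7-20 24-24 2-6-2-4 21 16 10 2 6-6 4-10 2-16-3-6-7-4-14 3-12 6-10 10-20-7-24-20-6-10-3-14-11-16-6-16z"/><path data-summit="194 122" data-summit-m="737" d="M202 16l-140 0-3 16-17 16 3 12 5 3 50 9 8 4 9 10 3 8-7 10 17 14 5 8 10 34-1 17 38-6 26 1 14-13 6 0 4-3 18-40 6-5 20-9 14-20-13-26-7-7-8-3-10 3-18 15-2 14-2 3-10 1-8-2-3-16-7-12z"/><path data-summit="34 152" data-summit-m="805" d="M18 44l-2 0 0 222 22-13 8 1 18 10 6 1 24-21-5-8 0-12 27-15 26-29 2-6-10-11-12-9-15-26 0-16 13-18-7-14-13-8-50-9-5-3-5-10z"/><path data-summit="366 382" data-summit-m="789" d="M312 253l-6 13-23 24-5 16-15 22-5 26 1 8 12 6 5 10 18 22 106 0 0-132-24 13-8 1-38-14z"/><path data-summit="400 172" data-summit-m="802" d="M400 43l-18 4-10 0-7 5-3 10 3 22 12 32 9 8 11 2-9 6-4 22-38 23-24-4-19 31 1 42 12-9 12-6 14-3 4 1 6 9 0 8-6 18-4 5-5 1 31 12 8-1 24-13z"/><path data-summit="360 140" data-summit-m="777" d="M332 45l-10 0-3 3-15 22-14 12-10 16-1 16 4 12-1 54-2 6-23 20 1 8 10 12 18 14 18 7-1-43 19-30 24 3 36-22 4-5 2-18 7-6-9-2-11-10-7-26-4-4 2 0-2-12-2 0 1-16 4-6-13 1z"/><path data-summit="174 226" data-summit-m="773" d="M216 165l-10 8-24-2-24 5-12 0-30 33-27 15-1 8 4 10 26 17 20 5 20-1 14-9 8-2 7-8 15-22 14-15 4-2 31 1-19-4-12-8-6-14z"/><path data-summit="60 350" data-summit-m="701" d="M52 292l-10 16-4 22-14 18 0 8 3 8 15 12 22 9 38-13-7-8-8-16-3-18-6-7-22-13z"/><path data-summit="106 400" data-summit-m="709" d="M150 366l-44 4-40 14-2 2-1 14 138 0-21-17z"/><path data-summit="16 290" data-summit-m="690" d="M44 253l-6 0-22 13 0 84 10-3 8-11 5-10 1-12 4-10 12-20 14-18z"/><path data-summit="384 16" data-summit-m="736" d="M400 16l-84 0 5 16-1 14 12-1 28 6 10-4 12 0 18-4z"/><path data-summit="16 392" data-summit-m="722" d="M24 348l-8 2 0 50 46 0 2-16-22-8-8-6-9-10z"/><path data-summit="16 16" data-summit-m="709" d="M62 16l-46 0 0 28 26 7 17-19z"/>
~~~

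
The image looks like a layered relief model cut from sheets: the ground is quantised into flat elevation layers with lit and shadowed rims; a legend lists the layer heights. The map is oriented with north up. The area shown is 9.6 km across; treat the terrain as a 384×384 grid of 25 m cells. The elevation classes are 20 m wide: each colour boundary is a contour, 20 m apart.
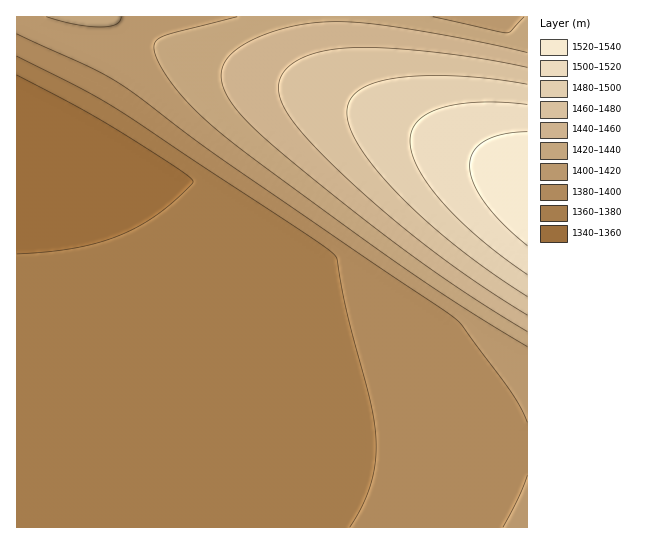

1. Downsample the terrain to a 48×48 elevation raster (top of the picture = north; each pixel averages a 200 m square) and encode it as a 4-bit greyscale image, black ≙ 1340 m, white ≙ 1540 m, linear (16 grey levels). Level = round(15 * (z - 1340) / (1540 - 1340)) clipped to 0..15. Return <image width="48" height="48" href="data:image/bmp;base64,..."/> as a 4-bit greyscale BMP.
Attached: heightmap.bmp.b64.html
<image width="48" height="48" href="data:image/bmp;base64,Qk32BAAAAAAAAHYAAAAoAAAAMAAAADAAAAABAAQAAAAAAIAEAAATCwAAEwsAABAAAAAAAAAAAAAAABEREQAiIiIAMzMzAERERABVVVUAZmZmAHd3dwCIiIgAmZmZAKqqqgC7u7sAzMzMAN3d3QDu7u4A////ADMzMzMzMzMzMzMzMzMzMzMzMzNEREREVTMzMzMzMzMzMzMzMzMzMzMzMzM0REREVTMzMzMzMzMzMzMzMzMzMzMzMzM0RERERSIiIiIiIjMzMzMzMzMzMzMzMzM0RERERSIiIiIiIiIiIjMzMzMzMzMzMzMzRERERCIiIiIiIiIiIiIzMzMzMzMzMzMzRERERCIiIiIiIiIiIiIiMzMzMzMzMzMzRERERCIiIiIiIiIiIiIiIzMzMzMzMzMzRERERCIiIiIiIiIiIiIiIjMzMzMzMzMzRERERCIiIiIiIiIiIiIiIiMzMzMzMzM0RERERCIiIiIiIiIiIiIiIiMzMzMzMzM0RERERCIiIiIiIiIiIiIiIiMzMzMzMzM0RERERSIiIiIiIiIiIiIiIiIzMzMzMzNERERERSIiIiIiIiIiIiIiIiIzMzMzMzNEREREVSIiIiIiIiIiIiIiIiIzMzMzMzRERERFVSIiIiIiIiIiIiIiIiIzMzMzMzRERERVVSIiIiIiIiIiIiIiIiIzMzMzM0RERERVVSIiIiIiIiIiIiIiIiIzMzMzM0REREVVZiIiIiIiIiIiIiIiIiIzMzMzNERERFVWdyIiIiIiIiIiIiIiIiIzMzMzNERERVZniCIiIiIiIiIiIiIiIiIzMzMzNEREVmd4mSIiIiIiIiIiIiIiIiIzMzMzRERVZ3iJqiIiIiIiIiIiIiIiIiIzMzMzREVmeImaqyIiIiIiIiIiIiIiIiIzMzM0RVZ3iJqrvCIiIiIiIiIiIiIiIiIzMzNEVmd4maq7zCIiIiIiIiIiIiIiIiIzMzRFZniJmrvMzRERERIiIiIiIiIiIiIzM0VWd4iaq7zN3RERERERIiIiIiIiIiIzRFZniJmqu8zd3hERERERESIiIiIiIiM0VWd4iZqrvM3d7hERERERERIiIiIiIzRFZneImaq7zN3e7hERERERERESIiIiM0VWZ3iJmqu8zd3u7xERERERERERIiIzRFVneImaqrvM3d7u7xERERERERERIiM0VWZ3iJmqq7zM3d7u7xERERERERESIzRFVmd4iZqqu8zN3d7u7xEREREREREiM0VWZ3eImaqru8zN3d7u7hERERERESIzRFVmd3iJmaq7vMzN3d7u7hEREREREiM0RVZneIiZmqq7vMzN3d3u7hERERESIzRFVmZ3iImZqqu7vMzM3d3d3REREREiM0RVZmd4iJmaqqu7vMzMzd3d3RERESIzREVWZneIiZmaqqu7u8zMzMzMzBERIjM0RVVmZ3eIiZmaqqq7u7u8zMzMyxEiMzREVVZmd3iIiZmaqqqru7u7u7u7uyIzNERVVWZmd3iIiZmZqqqqqqqqqqqqqjM0RFVVVmZmd3iIiZmZmqqqqqqqqqmZmTREVVVWZmZmd3eIiImZmZmZmZmZmZmIiERVVVZmZmZmZ3d3iIiJmZmZmZiIiIh3d1VVZmZmZmZmZmd3d4iIiIiIiIh3d3ZmZlZmZmZmZmZmZmZmd3d3d3d3d3d2ZmVWZg=="/>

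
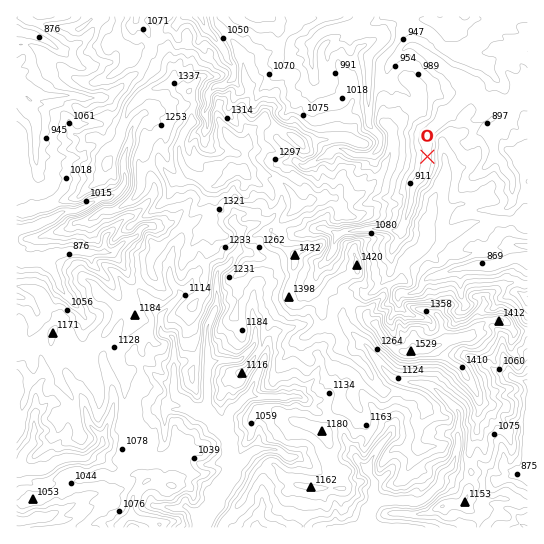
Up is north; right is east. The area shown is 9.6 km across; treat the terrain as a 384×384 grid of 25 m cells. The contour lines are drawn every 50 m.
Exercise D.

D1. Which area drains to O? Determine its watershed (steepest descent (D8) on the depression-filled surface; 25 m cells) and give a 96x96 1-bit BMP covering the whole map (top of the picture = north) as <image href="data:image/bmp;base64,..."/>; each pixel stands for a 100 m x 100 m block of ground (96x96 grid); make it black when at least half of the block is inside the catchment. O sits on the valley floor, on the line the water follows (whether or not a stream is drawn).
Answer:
<image width="96" height="96" href="data:image/bmp;base64,Qk2+BAAAAAAAAD4AAAAoAAAAYAAAAGAAAAABAAEAAAAAAIAEAAATCwAAEwsAAAIAAAAAAAAA////AAAAAAAAAAAAAAAAAAAAAAAAAAAAAAAAAAAAAAAAAAAAAAAAAAAAAAAAAAAAAAAAAAAAAAAAAAAAAAAAAAAAAAAAAAAAAAAAAAAAAAAAAAAAAAAAAAAAAAAAAAAAAAAAAAAAAAAAAAAAAAAAAAAAAAAAAAAAAAAAAAAAAAAAAAAAAAAAAAAAAAAAAAAAAAAAAAAAAAAAAAAAAAAAAAAAAAAAAAAAAAAAAAAAAAAAAAAAAAAAAAAAAAAAAAAAAAAAAAAAAAAAAAAAAAAAAAAAAAAAAAAAAAAAAAAAAAAAAAAAAAAAAAAAAAAAAAAAAAAAAAAAAAAAAAAAAAAAAAAAAAAAAAAAAAAAAAAAAAAAAAAAAAAAAAAAAAAAAAAAAAAAAAAAAAAAAAAAAAAAAAAAAAAAAAAAAAAAAAAAAAAAAAAAAAAAAAAAAAAAAAAAAAAAAAAAAAAAAAAAAAAAAAAAAAAAAAAAAAAAAAAAAAAAAAAAAAAAAAAAAAAAAAAAAAAAAAAAAAAAAAAAAAAAAAAAAAAAAAAAAAAAAAAAAAAAAAAAAAAAAAAAAAAAAAAAAAAAAAAAAAAAAAAAAAAAAAAAAAAAAAAAAAAAAAAAAAAAAAAAAAAAAAAAAAAAAAAAAAAAAAAAAAAAAAAAAAAAAEAAAAAAAAAAAAAAAOAAAAAAAAAAAAAfgfAAAAAAAAAAAAAfw/gAAAAAAAAAAAAf3/gAAAAAAAAAAAAf//wAAAAAAAAAAAAP//8AAAAAAAAAAAAP//8AAAAAAAAAAAAP//8AAAAAAAAAAAAP//+AAAAAAAAAAAAP//+AAAAAAAAAAAAP///gAAAAAAAAAAA////wAAAAAAAAAAB////4AAAAAAAAAAD////4AAAAAAAAAAD////4AAAAAAAAAAD////4AAAAAAAAAAA////4AAAAAAAAAAAf///8AAAAAAAAAAAP///8AAAAAAAAAAAH///8AAAAAAAAAAAB8f/8AAAAAAAAAAAAAP/+AAAAAAAAAAAAAD/+AAAAAAAAAAAAAB//AAAAAAAAAAAAAA//AAAAAAAAAAAAAA//AAAAAAAAAAAAAAf/gAAAAAAAAAAAAAf/gAAAAAAAAAAAAAP/AAAAAAAAAAAAAAAAAAAAAAAAAAAAAAAAAAAAAAAAAAAAAAAAAAAAAAAAAAAAAAAAAAAAAAAAAAAAAAAAAAAAAAAAAAAAAAAAAAAAAAAAAAAAAAAAAAAAAAAAAAAAAAAAAAAAAAAAAAAAAAAAAAAAAAAAAAAAAAAAAAAAAAAAAAAAAAAAAAAAAAAAAAAAAAAAAAAAAAAAAAAAAAAAAAAAAAAAAAAAAAAAAAAAAAAAAAAAAAAAAAAAAAAAAAAAAAAAAAAAAAAAAAAAAAAAAAAAAAAAAAAAAAAAAAAAAAAAAAAAAAAAAAAAAAAAAAAAAAAAAAAAAAAAAAAAAAAAAAAAAAAAAAAAAAAAAAAAAAAAAAAAAAAAAAAAAAAAAAAAAAAAAAAAAAAAAAAAAAAAAAAAAAAAAAAAAAAAAAA="/>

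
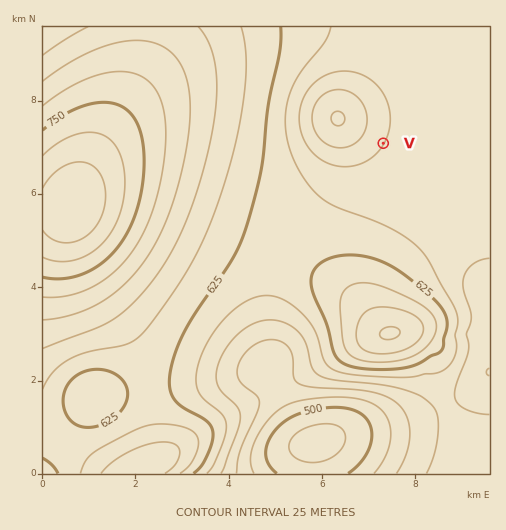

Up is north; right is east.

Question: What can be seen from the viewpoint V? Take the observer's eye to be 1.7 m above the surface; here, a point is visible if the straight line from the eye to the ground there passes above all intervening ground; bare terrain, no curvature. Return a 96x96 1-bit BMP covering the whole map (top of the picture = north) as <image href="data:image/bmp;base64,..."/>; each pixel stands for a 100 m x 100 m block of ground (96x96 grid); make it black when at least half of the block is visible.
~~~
<image width="96" height="96" href="data:image/bmp;base64,Qk2+BAAAAAAAAD4AAAAoAAAAYAAAAGAAAAABAAEAAAAAAIAEAAATCwAAEwsAAAIAAAAAAAAA////AAAAAAAAAAAAAAAAAAAAAAAAAAAAAAAAAAAAAAAAAAAAAAAAAAAAAAAAAAAAAAAAAAAAAAAAAAAAAAAAAAAAAAAAAAAAAAAAAAAAAAAAAAAAAAAAAAAAAAAAAAAAAAAAAAAAAAAAAAAAAAAAAAAAAAAAAAAAAAAAAAAAAAAAAAAAAAAAAAAAAAAAAAAAAAAAAAAAAAAAAAAAAAAAAAAAAAAAAAAAAAAAAAAAAAAAAAAAAAAAAAAAAAAAAAAAAAAAAAAAAAAAAAAAAAAAAAAAAAAAAAAAAAAAAAAAAAAAAAAAAAAAAAAAAAAAAAAAAAAAAAAAAAAAAAAAAAAAAAAAAAAAAAAAAAAAAAAAAAAAAAAAAAAAAAAAAAAAAAAAAAAAAAAAAAAAAAAAAAAAAAAAAAAAAAAAAAAAAAAAAAAAAAAAAAAAAAAAAAAAAAAAAAAAAAAAAAAAAAAAAAAAAAAAAAAAAAAAAAAAAAAAAAAAAAAAAAAAAAAAAAAAAAAAAAAAAAH4AAAAAAAAAAAAAAf/wAAAAAAAAAAAAAf/8AAAAAAAAAAAAA//8AAAAAAAAAAAAA//8AAAAAAAAAAAAA//4AAAAACAAAAAAB//wAAAAAPAAAAAAB//gAAAAAfwAAAAAD//AAAAAB/4AAAAAH/+AAAAAD/8AAAAAP/+AAAAAH//AAAAAf/8AAAAAP//gAAAA//4AAAAAf//wAAAB//4AAAAA///4AAAB//wAAAAB///8AAAD//wAAAAB///+AAAD//gAAAAD////gAAH//AAAAAD////wAAH/+AAAAAH////4AAH/+AAAAAH////8AAH/8AAAAAH////+AAH/4AAAAAH/////gAH/4AAAAAP/////wAH/wAAAAAP/////4AH/wAAAAAP/////+AH/wAAAAAP//////gf/wAAAAAP/////////wAAAAAH/////////wAAAAAH/////////4AAAAAH/////////4AAAAAH/////////8AAAAAD/////////8AAAAAD/////////+AAAAAB/////////+AAAAAB//////////AAAAAA//////////AAAAAAf/////////gAAAAAf/////////gAAAAAP/////////wAAAAAH///////+HwAAAAAD///////4H4AAAAAB///////4H4AAAAAA///////wP4AAAAAA///////wf8AAAAAAf//////9/8AAAAAAP////////8AAAAAAH////////8AAAAAAD////////8AAAAAAB////////8AAAAAAA////////8AAAAAAAf///////4AAAAAAAP///////4AAAAAAAH///////4AAAAAAAD///////wAAAAAAAB///////wAAAAAAAA///////gAAAAAAAAf//////gAAAAAAAAP//////AAAAAAAAAD/////+AAAAAAAAAB/////8AAAAAAAAAA/////4AAAAAAAAAAP////gAAAAAAAAAAD////AAAAAAAAAAAB///8AAAAA="/>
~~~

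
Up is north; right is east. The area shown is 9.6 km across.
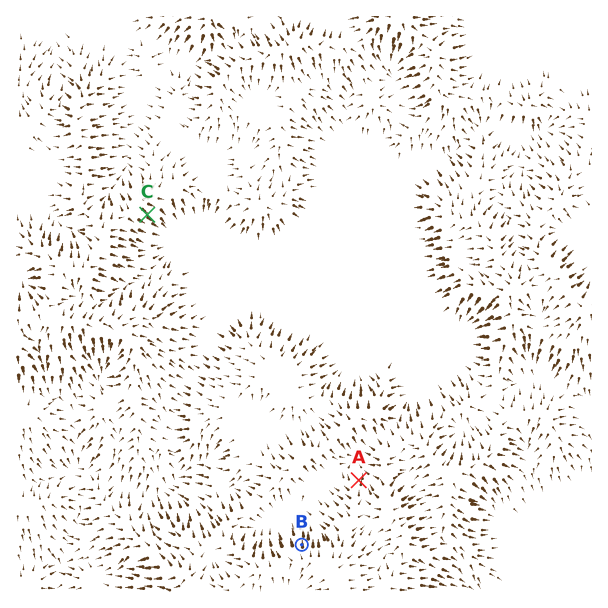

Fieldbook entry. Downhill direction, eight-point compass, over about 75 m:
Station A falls N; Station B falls N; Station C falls SE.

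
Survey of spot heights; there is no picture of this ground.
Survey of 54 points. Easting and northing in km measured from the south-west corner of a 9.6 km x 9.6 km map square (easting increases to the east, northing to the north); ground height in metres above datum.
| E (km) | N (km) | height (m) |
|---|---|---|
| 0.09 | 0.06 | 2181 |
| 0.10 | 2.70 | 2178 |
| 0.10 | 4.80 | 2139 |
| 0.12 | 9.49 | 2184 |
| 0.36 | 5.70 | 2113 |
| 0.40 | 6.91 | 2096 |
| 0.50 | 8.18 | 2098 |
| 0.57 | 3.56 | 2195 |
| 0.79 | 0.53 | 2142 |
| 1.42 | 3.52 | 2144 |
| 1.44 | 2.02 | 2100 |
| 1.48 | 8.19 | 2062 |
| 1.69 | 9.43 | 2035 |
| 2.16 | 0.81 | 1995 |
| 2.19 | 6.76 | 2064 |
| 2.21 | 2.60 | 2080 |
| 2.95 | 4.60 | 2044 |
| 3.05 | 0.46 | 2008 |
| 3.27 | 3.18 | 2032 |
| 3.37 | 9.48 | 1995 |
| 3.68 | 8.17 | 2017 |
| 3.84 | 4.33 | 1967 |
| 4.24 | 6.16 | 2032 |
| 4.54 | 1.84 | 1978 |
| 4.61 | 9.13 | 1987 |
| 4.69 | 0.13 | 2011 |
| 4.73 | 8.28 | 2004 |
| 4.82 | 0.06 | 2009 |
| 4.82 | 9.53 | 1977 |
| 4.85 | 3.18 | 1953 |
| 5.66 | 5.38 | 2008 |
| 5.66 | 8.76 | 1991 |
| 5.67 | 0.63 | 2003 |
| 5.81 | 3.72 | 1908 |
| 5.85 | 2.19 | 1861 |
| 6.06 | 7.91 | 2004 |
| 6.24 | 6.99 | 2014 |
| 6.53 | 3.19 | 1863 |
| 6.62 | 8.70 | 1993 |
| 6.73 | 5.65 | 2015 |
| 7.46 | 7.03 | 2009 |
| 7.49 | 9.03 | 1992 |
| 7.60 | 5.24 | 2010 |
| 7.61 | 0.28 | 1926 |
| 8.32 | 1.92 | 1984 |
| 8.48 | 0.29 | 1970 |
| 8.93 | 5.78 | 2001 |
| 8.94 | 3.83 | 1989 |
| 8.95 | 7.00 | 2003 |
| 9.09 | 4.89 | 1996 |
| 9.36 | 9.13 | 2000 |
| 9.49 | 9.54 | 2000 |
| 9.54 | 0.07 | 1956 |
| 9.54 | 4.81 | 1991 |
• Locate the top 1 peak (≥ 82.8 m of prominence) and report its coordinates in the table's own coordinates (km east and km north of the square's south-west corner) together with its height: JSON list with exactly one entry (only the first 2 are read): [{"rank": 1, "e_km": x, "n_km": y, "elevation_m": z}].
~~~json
[{"rank": 1, "e_km": 0.59, "n_km": 3.36, "elevation_m": 2200}]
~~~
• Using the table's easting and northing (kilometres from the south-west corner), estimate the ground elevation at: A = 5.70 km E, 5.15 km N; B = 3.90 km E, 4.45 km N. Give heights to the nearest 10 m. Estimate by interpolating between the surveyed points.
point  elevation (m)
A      2000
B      1950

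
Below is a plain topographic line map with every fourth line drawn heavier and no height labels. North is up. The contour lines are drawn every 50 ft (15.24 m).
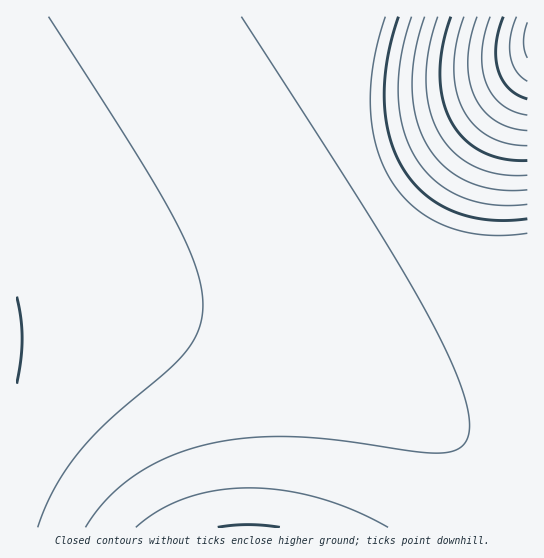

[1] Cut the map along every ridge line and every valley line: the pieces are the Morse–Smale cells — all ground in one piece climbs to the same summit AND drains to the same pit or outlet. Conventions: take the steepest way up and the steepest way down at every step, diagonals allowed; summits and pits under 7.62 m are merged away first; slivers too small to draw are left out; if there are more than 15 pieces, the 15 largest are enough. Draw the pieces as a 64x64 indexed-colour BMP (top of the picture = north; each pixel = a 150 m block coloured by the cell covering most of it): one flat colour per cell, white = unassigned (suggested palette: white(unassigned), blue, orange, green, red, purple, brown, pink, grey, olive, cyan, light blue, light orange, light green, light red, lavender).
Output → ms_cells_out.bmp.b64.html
<image width="64" height="64" href="data:image/bmp;base64,Qk12CAAAAAAAAHYAAAAoAAAAQAAAAEAAAAABAAQAAAAAAAAIAAATCwAAEwsAABAAAAAAAAAA////ALR3HwAOf/8ALKAsACgn1gC9Z5QAS1aMAMJ34wB/f38AIr28AM++FwDox64AeLv/AIrfmACWmP8A1bDFACIiIiIiIiIiIiIiIiIiIiIiIiIiIiIiIiIiIiIiIiIiIiIiIiIiIiIiIiIiIiIiIiIiIiIiIiIiIiIiIiIiIiIiIiIiIiIiIiIiIiIiIiIiIiIiIiIiIiIiIiIiIiIiIiIiIiIiIiIiIiIiIiIiIiIiIiIiIiIiIiIiIiIiIiIiIiIiIiIiIiIiIiIiIiIiIiIiIiIiIiIiIiIiIiIiIiIiIiIiIiIiIiIiIiIiIiIiIiIiIiIiIiIiIiIiIiIiIiIiIiIiIiIiIiIiIiIiIiIiIiIiIiIiIiIiIiIiIiERIiIiIiIiIiIiIiIiIiIiIiIiIiIiIiIiIiIiIiIiEREiIiIiIiIiIiIiIiIiIiIiIiIiIiIiIiIiIiIiIhERESIiIiIiIiIiIiIiIiIiIiIiIiIiIiIiIiIiIiIhERERIiIiIiIiIiIiIiIiIiIiIiIiIiIiIiIiIiIiIhEREREiIiIiIiIiIiIiIiIiIiIiIiIiIiIiIiIiIiIhERERESIiIiIiIiIiIiIiIiIiIiIiIiIiIiIiIiIiIRERERERIiIiIiIiIiIiIiIiIiIiIiIiIiIiIiIiIiIREREREREiIiIiIiIiIiIiIiIiIiIiIiIiIiIiIiIiIRERERERESIiIiIiIiIiIiIiIiIiIiIiIiIiIiIiIiERERERERERIiIiIiIiIiIiIiIiIiIiIiIiIiIiIiIiEREREREREREiIiIiIiIiIiIiIiIiIiIiIiIiIiIiIhERERERERERESIiIiIiIiIiIiIiIiIiIiIiIiIiIiIRERERERERERERIiIiIiIiIiIiIiIiIiIiIiIiIiIiEREREREREREREREiIiIiIiIiIiIiIiIiIiIiIiIiIhERERERERERERERESIiIiIiIiIiIiIiIiIiIiIiIiIRERERERERERERERERIiIiIiIiIiIiIiIiIiIiIiIiEREREREREREREREREREiIiIiIiIiIiIiIiIiIiIiIRERERERERERERERERERESIiIiIiIiIiIiIiIiIiIhERERERERERERERERERERERIiIiIiIiIiIiIiIiIhEREREREREREREREREREREREREiIiIiIiIiIiIiIRERERERERERERERERERERERERERERERERERERERERERERERERERERERERERERERERERERERERERERERERERERERERERERERERERERERERERERERERERERERERERERERERERERERERERERERERERERERERERERERERERERERERERERERERERERERERERERERERERERERERERERERERERERERERERERERERERERERERERERERERERERERERERERERERERERERERERERERERERERERERERERERERERERERERERERERERERERERERERERERERERERERERERERERERERERERERERERERERERERERERERERERERERERERERERERERERERERERERERERERERERERERERERERERERERERERERERERERERERERERERERERERERERERERERERERERERERERERERERERERERERERERERERERERERERERERERERERERERERERERERERERERERERERERERERERERERERERERERERERERERERERERERERERERERERERERERERERERERERERERERERERERERERERERERERERERERERERERERERERERERERERERERERERERERERERERERERERERERERERERERERERERERERERERERERERERERERERERERERERERERERERERERERERERERERERERERERERERERERERERERERERERERERERERERERERERERERERERERERERERERERERERERERERERERERERERERERERERERERERERERERERERERERERERERERERERERERERERERERERERERERERERERERERERERERERERERERERERERERERERERERERERERERERERERERERERERERERERERERERERERERERERERERERERERERERERERERERERERERERERERERERERERERERERERERERERERERERERERERERERERERERERERERERERERERERERERERERERERERERERERERERERERERERERERERERERERERERERERERERERERERERERERERERERERERERERERERERERERERERERERERERERERERERERERERERERERERERERERERERERERERERERERERERERERERERERERERERERERERERERERERERERERERERERERERERERERERERERERERERERERERERERERERERERERERERERERERERERERERERERERERERERERERERERERERERERERERERERERERERERERERERERERERERERERERERERERERERERERERERERERERERERERERERERERERERERERERERERERERERERERERERERERERERERERERERERERERERERERERERERERERERERERERERERERERERERERERERERERERERERERERERERERERERERERERERERERERERERERERERERERERERERERERERERERERERERERERERERERERERERERERERER"/>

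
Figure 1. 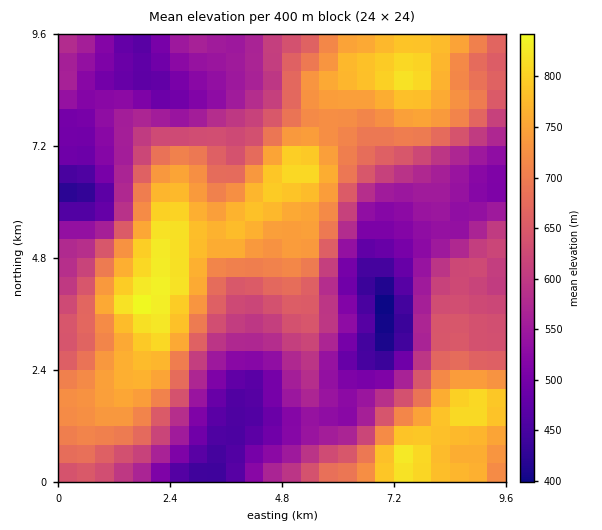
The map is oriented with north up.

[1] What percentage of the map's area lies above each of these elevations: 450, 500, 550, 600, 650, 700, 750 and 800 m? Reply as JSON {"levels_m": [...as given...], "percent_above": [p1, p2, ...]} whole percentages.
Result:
{"levels_m": [450, 500, 550, 600, 650, 700, 750, 800], "percent_above": [97, 88, 72, 60, 46, 34, 20, 6]}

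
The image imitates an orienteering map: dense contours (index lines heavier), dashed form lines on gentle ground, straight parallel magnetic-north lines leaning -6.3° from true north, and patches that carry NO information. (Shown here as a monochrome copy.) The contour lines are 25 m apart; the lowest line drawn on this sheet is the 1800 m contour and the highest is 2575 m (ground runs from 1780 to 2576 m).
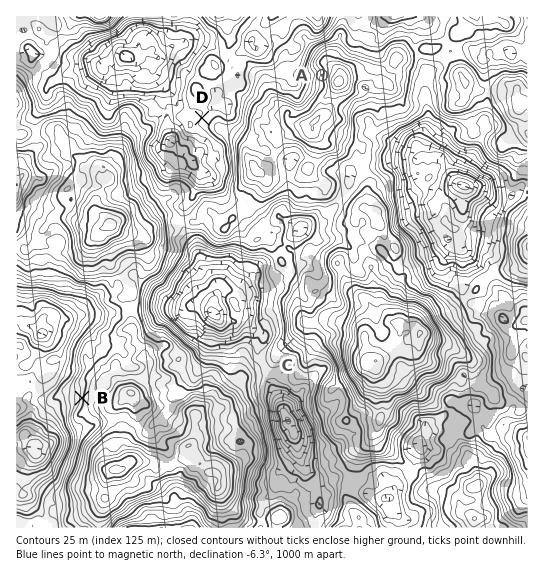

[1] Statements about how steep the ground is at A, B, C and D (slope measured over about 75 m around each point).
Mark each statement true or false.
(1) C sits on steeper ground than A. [false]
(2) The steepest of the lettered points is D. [false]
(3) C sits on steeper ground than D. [true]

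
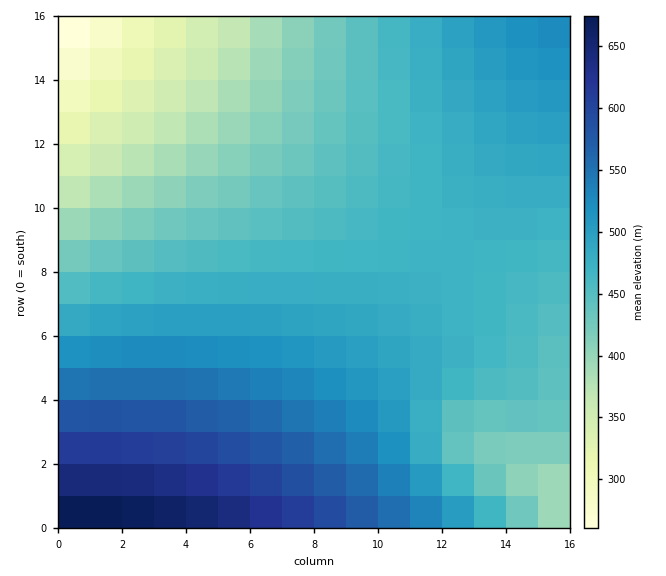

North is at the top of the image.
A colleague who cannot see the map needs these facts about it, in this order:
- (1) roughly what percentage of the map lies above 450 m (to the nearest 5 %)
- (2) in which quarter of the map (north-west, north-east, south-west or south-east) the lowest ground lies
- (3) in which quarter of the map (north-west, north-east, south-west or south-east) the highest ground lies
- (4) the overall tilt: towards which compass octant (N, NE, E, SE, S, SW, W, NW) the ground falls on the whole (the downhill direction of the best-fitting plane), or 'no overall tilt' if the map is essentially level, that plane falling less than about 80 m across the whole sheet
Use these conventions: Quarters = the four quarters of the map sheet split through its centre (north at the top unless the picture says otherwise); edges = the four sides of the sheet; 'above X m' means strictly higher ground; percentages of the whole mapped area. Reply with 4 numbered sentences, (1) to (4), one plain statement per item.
(1) Roughly 70 % of the ground is higher than 450 m.
(2) The lowest point lies in the north-west quarter of the map.
(3) The highest ground is in the south-west quarter.
(4) The general tilt is down to the north (the land rises towards the south).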